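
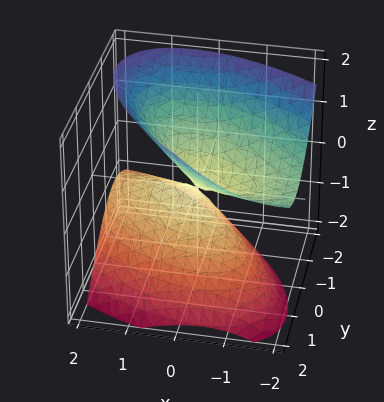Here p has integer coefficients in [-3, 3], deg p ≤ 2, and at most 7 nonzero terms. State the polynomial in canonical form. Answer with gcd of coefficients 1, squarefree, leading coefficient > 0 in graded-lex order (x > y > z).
First, I count 2 distinct pieces. They look like related sheets of one shape, so recover p as a whole.
Then, the degree is 2 — no degree-1 surface has this shape.
Then, from the visible intercepts: one z-axis crossing is at z = 0; one y-axis crossing is at y = 0; it meets the x-axis at x = 0 (among the integer gridlines).
Finally, assembling these constraints gives the stated polynomial.

2*x^2 + 3*x*y + 2*x*z + 3*y^2 - 3*z^2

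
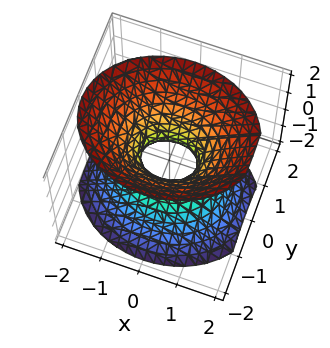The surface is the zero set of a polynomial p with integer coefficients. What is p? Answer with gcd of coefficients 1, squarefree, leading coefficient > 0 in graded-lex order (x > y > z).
2*x^2 + 3*y^2 - 2*z^2 - 1

Degree: one connected sheet with a waist; a quadric, so deg p = 2.
Symmetries: the y ↦ −y reflection is a symmetry, so y appears only in even powers; mirror symmetry z ↦ −z ⇒ only even powers of z; the x ↦ −x reflection is a symmetry, so x appears only in even powers.
Against the integer gridlines: the surface avoids every integer z-axis point in the box.
Assembling these constraints gives the stated polynomial.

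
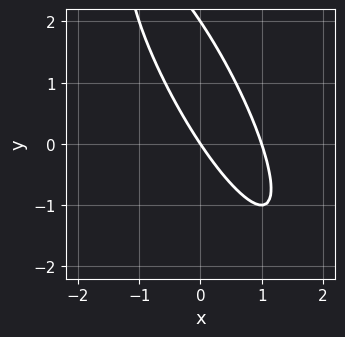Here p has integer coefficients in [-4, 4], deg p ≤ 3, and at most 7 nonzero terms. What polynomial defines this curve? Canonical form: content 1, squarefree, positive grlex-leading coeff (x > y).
1. Degree: no degree-1 curve has this shape, so deg p = 2.
2. From the visible intercepts: the y-axis gridline crossings are at y ∈ {0, 2}; the x-axis gridline crossings are at x ∈ {0, 1}.
3. Matching integer coefficients to the picture gives p.

3*x^2 + 3*x*y + y^2 - 3*x - 2*y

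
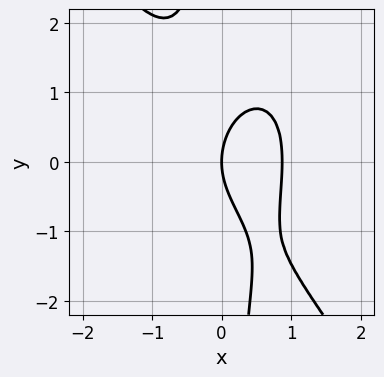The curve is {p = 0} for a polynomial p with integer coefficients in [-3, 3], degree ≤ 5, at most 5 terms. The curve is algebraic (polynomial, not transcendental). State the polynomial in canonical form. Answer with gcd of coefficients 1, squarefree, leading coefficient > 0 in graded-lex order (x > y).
3*x^4 + x*y^3 + y^2 - 2*x

Degree: a generic line meets the curve in up to 4 points, so deg p = 4.
Against the integer gridlines: it crosses the x-axis at the gridline x = 0; it crosses the y-axis at the gridline y = 0.
These observations pin down the coefficients.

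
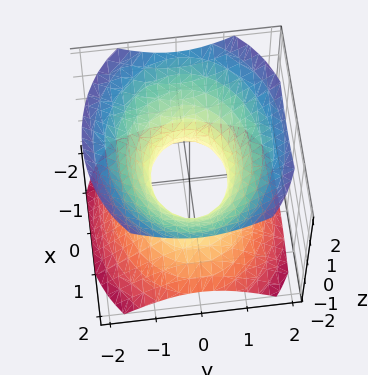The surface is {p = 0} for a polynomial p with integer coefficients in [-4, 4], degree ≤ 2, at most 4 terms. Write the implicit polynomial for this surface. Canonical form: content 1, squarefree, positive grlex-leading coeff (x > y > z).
2*x^2 + 3*y^2 - 3*z^2 - 2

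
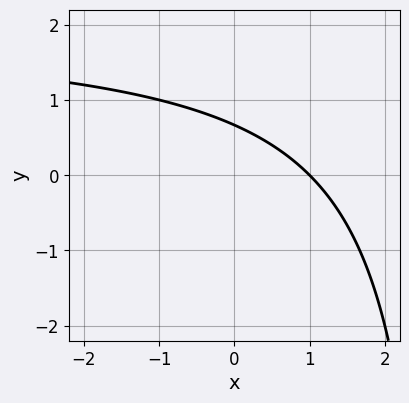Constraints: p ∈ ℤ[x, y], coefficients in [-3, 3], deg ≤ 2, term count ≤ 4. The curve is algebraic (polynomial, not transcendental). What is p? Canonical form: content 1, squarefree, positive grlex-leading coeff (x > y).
x*y - 2*x - 3*y + 2

First, the degree is 2 — a generic line meets the curve in up to 2 points.
Next, from the visible intercepts: it crosses the x-axis at the gridline x = 1.
Finally, putting this together gives p.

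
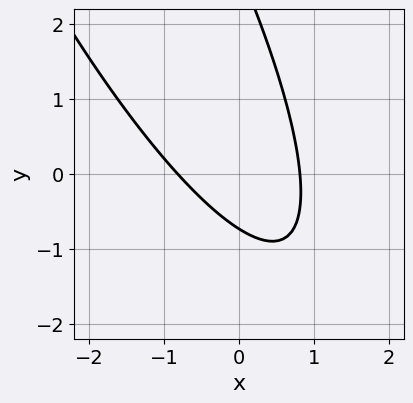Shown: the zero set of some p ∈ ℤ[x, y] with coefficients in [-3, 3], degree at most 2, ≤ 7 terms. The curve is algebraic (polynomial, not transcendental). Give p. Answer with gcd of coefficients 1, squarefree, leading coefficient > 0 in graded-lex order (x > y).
First, deg p = 2. The shape is more complex than any degree-1 curve.
Finally, matching integer coefficients to the picture gives p.

3*x^2 + 3*x*y + y^2 - 2*y - 2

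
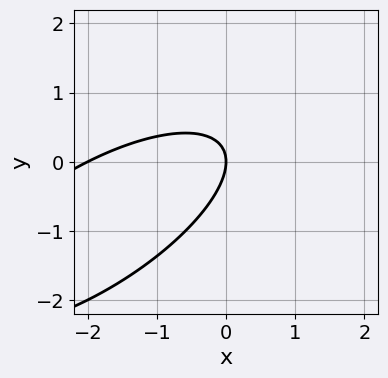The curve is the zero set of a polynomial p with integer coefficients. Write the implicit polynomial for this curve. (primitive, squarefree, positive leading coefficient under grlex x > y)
x^2 - 2*x*y + 2*y^2 + 2*x

(a) deg p = 2. A generic line meets the curve in up to 2 points.
(b) Against the integer gridlines: it meets the y-axis at y = 0 (among the integer gridlines); among the integer gridlines, it crosses the x-axis at x ∈ {-2, 0}.
(c) Matching integer coefficients to the picture gives p.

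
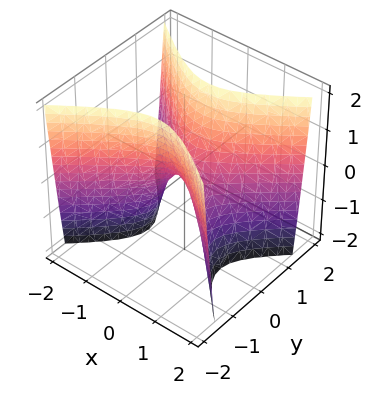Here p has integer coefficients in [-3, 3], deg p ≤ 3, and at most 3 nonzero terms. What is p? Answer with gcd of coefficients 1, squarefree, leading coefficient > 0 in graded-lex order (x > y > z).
1. Degree: a saddle surface; a quadric, so deg p = 2.
2. Symmetries: it's symmetric under x → −x, forcing even powers of x; mirror symmetry y ↦ −y ⇒ only even powers of y.
3. Against the integer gridlines: it meets the x-axis at x = 0 (among the integer gridlines); it meets the y-axis at y = 0 (among the integer gridlines); one z-axis crossing is at z = 0.
4. Fitting integer coefficients to these (and the overall shape) gives p.

2*x^2 - 3*y^2 + z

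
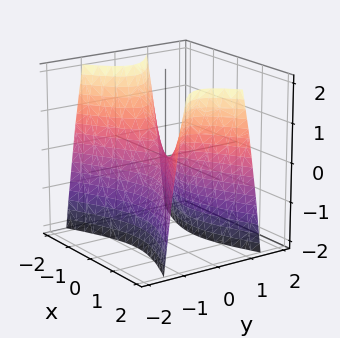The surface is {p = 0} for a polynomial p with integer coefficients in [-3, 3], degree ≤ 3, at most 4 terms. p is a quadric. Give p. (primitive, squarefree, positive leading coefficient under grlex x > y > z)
(a) Degree: a hyperbolic paraboloid; a quadric, so deg p = 2.
(b) Symmetries: it's symmetric under y → −y, forcing even powers of y; mirror symmetry x ↦ −x ⇒ only even powers of x.
(c) Against the integer gridlines: one z-axis crossing is at z = 0; it meets the y-axis at y = 0 (among the integer gridlines).
(d) Putting this together gives p.

x^2 - 3*y^2 - z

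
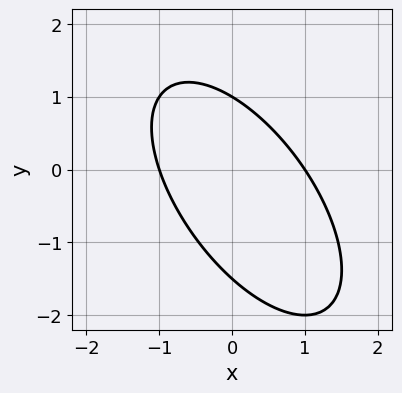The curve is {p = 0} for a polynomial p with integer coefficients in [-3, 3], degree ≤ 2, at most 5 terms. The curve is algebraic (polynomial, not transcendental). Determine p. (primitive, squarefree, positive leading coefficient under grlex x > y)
3*x^2 + 3*x*y + 2*y^2 + y - 3

First, deg p = 2. The shape is more complex than any degree-1 curve.
Then, reading off the gridlines: the x-axis gridline crossings are at x ∈ {-1, 1}; it crosses the y-axis at the gridline y = 1.
Finally, fitting integer coefficients to these (and the overall shape) gives p.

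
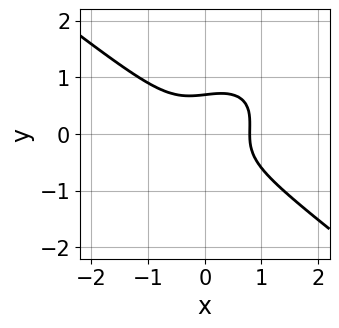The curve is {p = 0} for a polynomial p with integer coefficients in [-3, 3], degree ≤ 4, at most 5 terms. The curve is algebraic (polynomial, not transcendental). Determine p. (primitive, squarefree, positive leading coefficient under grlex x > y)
2*x^3 - x*y^2 + 3*y^3 - 1

Degree: the shape is more complex than any degree-2 curve, so deg p = 3.
Matching integer coefficients to the picture gives p.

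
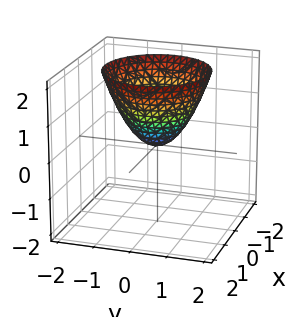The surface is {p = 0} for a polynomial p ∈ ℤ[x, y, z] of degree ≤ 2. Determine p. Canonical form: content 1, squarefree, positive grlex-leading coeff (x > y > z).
x^2 + y^2 - z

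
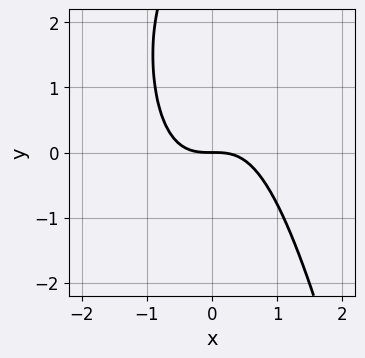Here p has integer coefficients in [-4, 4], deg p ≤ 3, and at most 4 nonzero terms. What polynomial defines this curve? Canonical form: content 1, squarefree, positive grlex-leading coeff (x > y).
1. Degree: no degree-2 curve has this shape, so deg p = 3.
2. From the axis intercepts and sections: it meets the y-axis at y = 0 (among the integer gridlines); one x-axis crossing is at x = 0.
3. These observations pin down the coefficients.

3*x^3 - y^2 + 3*y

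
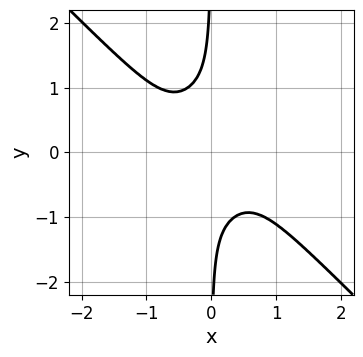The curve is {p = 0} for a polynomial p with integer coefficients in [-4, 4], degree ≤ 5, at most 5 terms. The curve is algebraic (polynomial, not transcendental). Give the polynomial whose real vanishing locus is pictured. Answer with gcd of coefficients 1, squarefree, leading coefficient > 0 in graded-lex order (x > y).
First, deg p = 4. No degree-3 curve has this shape.
Next, from the visible intercepts: it misses every integer gridline on the x-axis; no y-intercept at any integer in the box.
Finally, assembling these constraints gives the stated polynomial.

2*x^4 - x^3*y + 3*x*y^3 + 1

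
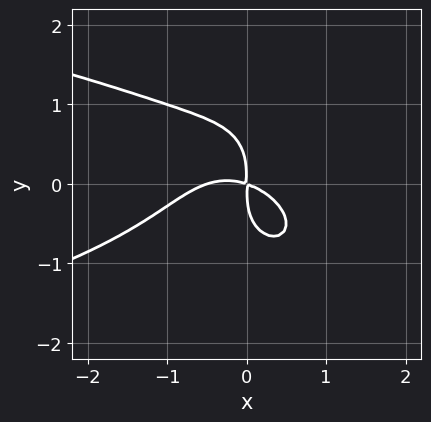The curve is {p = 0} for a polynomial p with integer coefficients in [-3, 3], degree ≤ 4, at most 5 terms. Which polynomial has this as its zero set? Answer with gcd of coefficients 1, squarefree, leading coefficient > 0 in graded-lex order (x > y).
2*x^2*y^2 + 2*y^4 + 2*x^3 + x^2 + 3*x*y

1. The degree is 4 — the shape is more complex than any degree-3 curve.
2. Putting this together gives p.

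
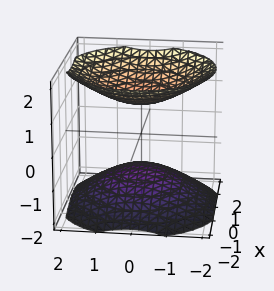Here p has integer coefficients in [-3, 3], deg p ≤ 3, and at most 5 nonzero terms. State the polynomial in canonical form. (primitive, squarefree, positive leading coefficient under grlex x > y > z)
2*x^2 + 2*y^2 - 3*z^2 + 3

I count 2 distinct pieces. They look like related sheets of one shape, so recover p as a whole.
Degree: a generic line meets the surface in up to 2 points, so deg p = 2.
Symmetries: rotational symmetry about the z-axis ⇒ p depends on x, y only through x² + y².
From the visible intercepts: no y-intercept at any integer in the box; the surface avoids every integer x-axis point in the box; among the integer gridlines, it crosses the z-axis at z ∈ {-1, 1}.
Assembling these constraints gives the stated polynomial.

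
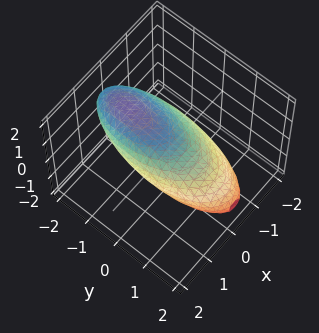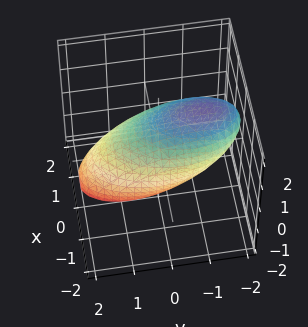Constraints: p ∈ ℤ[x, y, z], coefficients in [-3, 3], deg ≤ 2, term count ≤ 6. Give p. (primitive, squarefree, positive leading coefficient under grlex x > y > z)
1. Degree: the shape is more complex than any degree-1 surface, so deg p = 2.
2. From the axis intercepts and sections: among the integer gridlines, it crosses the x-axis at x ∈ {-1, 1}; among the integer gridlines, it crosses the z-axis at z ∈ {-1, 1}.
3. Matching integer coefficients to the picture gives p.

3*x^2 - x*z + y^2 + 2*y*z + 3*z^2 - 3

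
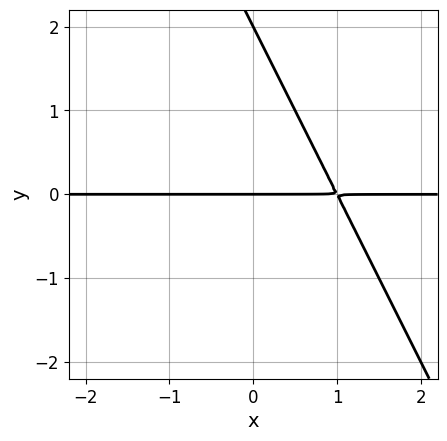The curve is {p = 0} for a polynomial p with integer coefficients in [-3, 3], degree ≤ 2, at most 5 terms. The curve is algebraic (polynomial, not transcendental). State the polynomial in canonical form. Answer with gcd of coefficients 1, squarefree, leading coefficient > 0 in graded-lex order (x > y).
1. Degree: no degree-1 curve has this shape, so deg p = 2.
2. Reading off the gridlines: among the integer gridlines, it crosses the y-axis at y ∈ {0, 2}; the visible x-axis segment lies entirely on the curve.
3. Together with the visible shape, these determine p as stated.

2*x*y + y^2 - 2*y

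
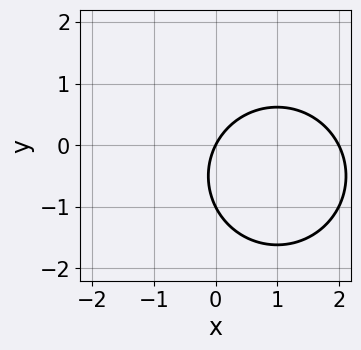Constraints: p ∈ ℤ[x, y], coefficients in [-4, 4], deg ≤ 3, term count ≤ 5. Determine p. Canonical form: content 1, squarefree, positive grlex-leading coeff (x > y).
1. Degree: no degree-1 curve has this shape, so deg p = 2.
2. Observable constraints: among the integer gridlines, it crosses the x-axis at x ∈ {0, 2}; the y-axis gridline crossings are at y ∈ {-1, 0}.
3. The integer polynomial consistent with all of this is the stated p.

x^2 + y^2 - 2*x + y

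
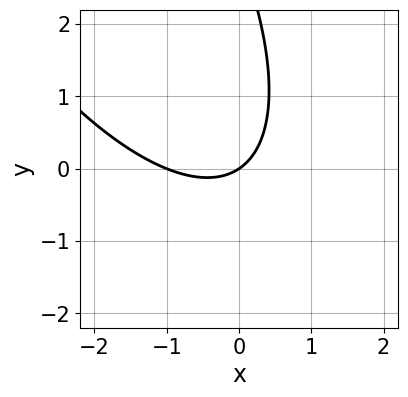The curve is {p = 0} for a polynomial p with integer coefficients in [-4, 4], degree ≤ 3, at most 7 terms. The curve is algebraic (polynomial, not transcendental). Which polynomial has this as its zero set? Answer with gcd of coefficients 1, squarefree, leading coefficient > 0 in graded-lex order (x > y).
(a) deg p = 2. No degree-1 curve has this shape.
(b) Observable constraints: the x-axis gridline crossings are at x ∈ {-1, 0}; it meets the y-axis at y = 0 (among the integer gridlines).
(c) Matching integer coefficients to the picture gives p.

2*x^2 + 2*x*y + y^2 + 2*x - 3*y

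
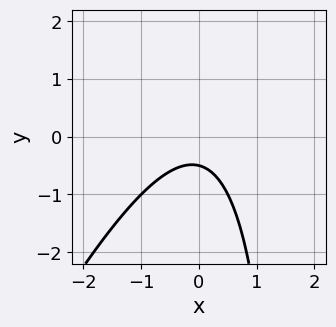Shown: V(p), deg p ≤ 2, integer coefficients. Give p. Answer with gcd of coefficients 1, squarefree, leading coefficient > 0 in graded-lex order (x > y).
2*x^2 - x*y + 2*y + 1

First, degree: a generic line meets the curve in up to 2 points, so deg p = 2.
Then, checking where it meets the axes: it misses every integer gridline on the x-axis.
Finally, assembling these constraints gives the stated polynomial.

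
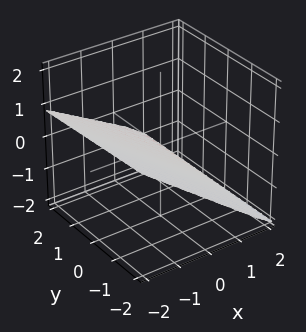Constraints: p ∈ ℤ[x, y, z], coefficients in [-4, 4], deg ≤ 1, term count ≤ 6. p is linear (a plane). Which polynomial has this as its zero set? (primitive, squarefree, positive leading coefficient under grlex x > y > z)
1. deg p = 1.
2. Observable constraints: one y-axis crossing is at y = -2.
3. These observations pin down the coefficients.

3*x + y + 3*z + 2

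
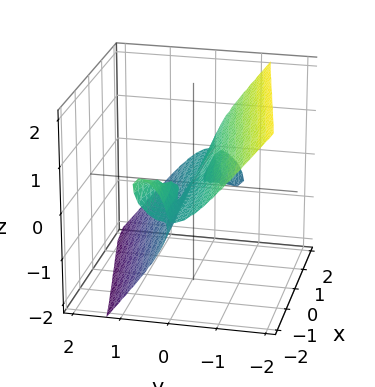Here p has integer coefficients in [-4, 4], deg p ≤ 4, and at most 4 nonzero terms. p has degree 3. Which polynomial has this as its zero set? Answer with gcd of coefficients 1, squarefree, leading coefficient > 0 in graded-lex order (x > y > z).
x*y*z + 2*y^3 + z^3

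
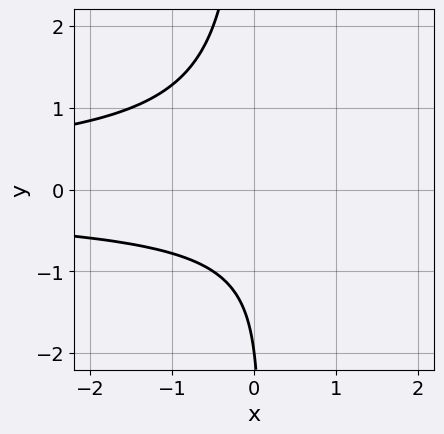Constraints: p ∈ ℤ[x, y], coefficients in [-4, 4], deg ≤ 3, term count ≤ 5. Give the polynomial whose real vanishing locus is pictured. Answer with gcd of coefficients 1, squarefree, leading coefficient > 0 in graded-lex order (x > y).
2*x*y^2 + y + 2

(a) The degree is 3 — a generic line meets the curve in up to 3 points.
(b) Reading off the gridlines: no x-intercept at any integer in the box; it crosses the y-axis at the gridline y = -2.
(c) Together with the visible shape, these determine p as stated.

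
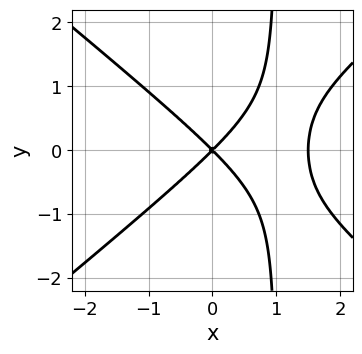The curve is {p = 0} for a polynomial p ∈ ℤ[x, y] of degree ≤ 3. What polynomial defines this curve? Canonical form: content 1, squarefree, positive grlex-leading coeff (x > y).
2*x^3 - 3*x*y^2 - 3*x^2 + 3*y^2

1. deg p = 3. The shape is more complex than any degree-2 curve.
2. Symmetries: it's symmetric under y → −y, forcing even powers of y.
3. Observable constraints: one y-axis crossing is at y = 0; it crosses the x-axis at the gridline x = 0.
4. Assembling these constraints gives the stated polynomial.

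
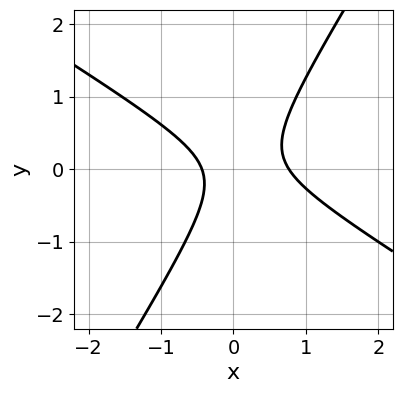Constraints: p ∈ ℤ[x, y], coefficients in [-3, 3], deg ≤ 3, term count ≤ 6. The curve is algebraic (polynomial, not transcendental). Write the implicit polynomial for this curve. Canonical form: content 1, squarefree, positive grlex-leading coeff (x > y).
1. deg p = 2.
2. Checking where it meets the axes: the curve avoids every integer y-axis point in the box.
3. The integer polynomial consistent with all of this is the stated p.

3*x^2 + 3*x*y - 3*y^2 - x - 1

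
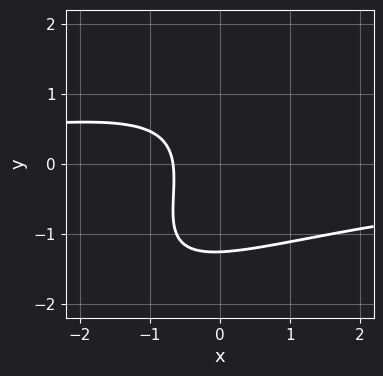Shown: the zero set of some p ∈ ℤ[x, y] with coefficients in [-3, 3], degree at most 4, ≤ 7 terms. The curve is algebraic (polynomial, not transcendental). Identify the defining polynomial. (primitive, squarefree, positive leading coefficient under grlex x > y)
x^2*y - 2*x*y^2 + y^3 + 3*x + 2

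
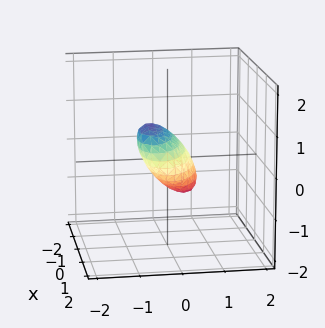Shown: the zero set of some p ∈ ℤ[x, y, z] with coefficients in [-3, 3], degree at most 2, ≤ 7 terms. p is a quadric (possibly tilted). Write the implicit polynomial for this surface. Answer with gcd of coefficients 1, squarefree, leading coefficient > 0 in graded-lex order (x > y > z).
x^2 + x*y + 3*y^2 + 3*y*z + 2*z^2 - 1

1. deg p = 2. No degree-1 surface has this shape.
2. From the axis intercepts and sections: the x-axis gridline crossings are at x ∈ {-1, 1}.
3. These observations pin down the coefficients.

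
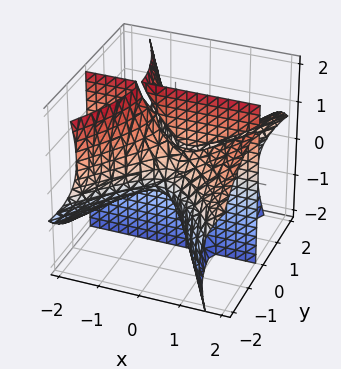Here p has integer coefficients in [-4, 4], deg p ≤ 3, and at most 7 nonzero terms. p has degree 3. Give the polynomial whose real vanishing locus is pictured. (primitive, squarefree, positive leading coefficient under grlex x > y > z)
I count 2 distinct pieces.
The degree is 3 — the shape is more complex than any degree-2 surface.
From the visible intercepts: the visible x-axis segment lies entirely on the surface; every point of the z-axis in the box is on the surface; it crosses the y-axis at the gridline y = 0.
Fitting integer coefficients to these (and the overall shape) gives p.

3*x^2*y - 3*x*y*z - 2*y^3 - 2*y*z^2 + y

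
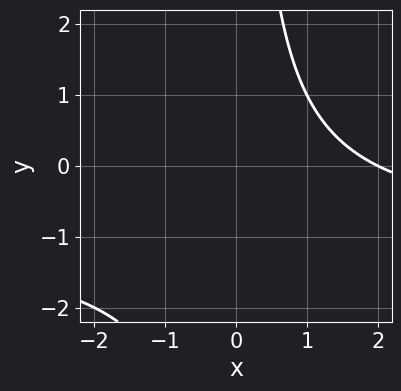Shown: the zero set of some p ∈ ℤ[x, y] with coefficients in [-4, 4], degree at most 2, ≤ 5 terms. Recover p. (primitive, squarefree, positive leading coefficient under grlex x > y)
First, deg p = 2.
Then, from the visible intercepts: the curve avoids every integer y-axis point in the box; one x-axis crossing is at x = 2.
Finally, these observations pin down the coefficients.

x*y + x - 2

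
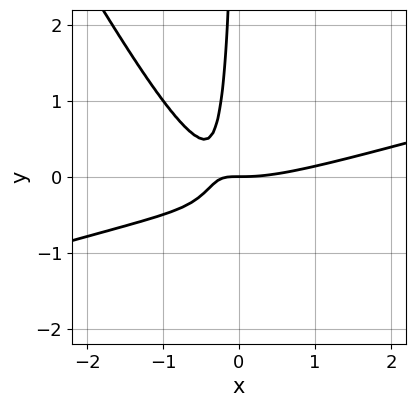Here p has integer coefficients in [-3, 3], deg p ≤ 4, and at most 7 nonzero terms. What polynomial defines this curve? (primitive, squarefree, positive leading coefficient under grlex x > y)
x^3 - 3*x^2*y - 2*x*y^2 - 3*x*y - y

(a) The degree is 3 — no degree-2 curve has this shape.
(b) Reading off the gridlines: it meets the x-axis at x = 0 (among the integer gridlines); it crosses the y-axis at the gridline y = 0.
(c) Assembling these constraints gives the stated polynomial.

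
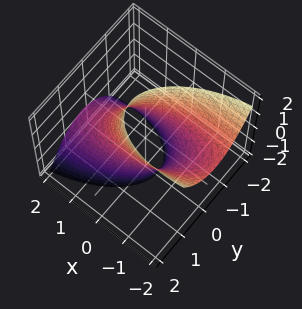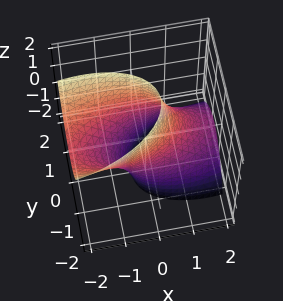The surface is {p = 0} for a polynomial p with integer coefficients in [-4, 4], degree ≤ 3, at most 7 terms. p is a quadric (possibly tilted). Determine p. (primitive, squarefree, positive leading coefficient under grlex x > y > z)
(a) The degree is 2 — no degree-1 surface has this shape.
(b) Observable constraints: it misses every integer gridline on the z-axis.
(c) The integer polynomial consistent with all of this is the stated p.

x^2 - x*y + 2*x*z + 3*y^2 - 2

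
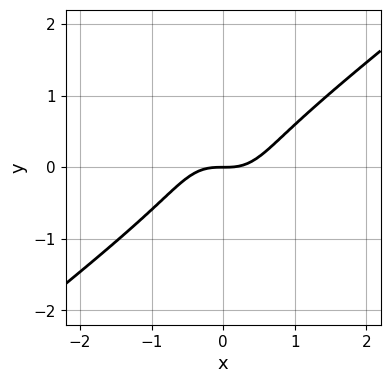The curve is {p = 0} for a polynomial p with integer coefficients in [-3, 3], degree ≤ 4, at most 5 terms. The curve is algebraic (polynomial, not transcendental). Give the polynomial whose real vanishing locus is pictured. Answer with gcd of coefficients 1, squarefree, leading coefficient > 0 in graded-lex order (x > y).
3*x^3 - 2*x^2*y - 3*y^3 - 2*y

First, deg p = 3.
Then, reading off the gridlines: it crosses the y-axis at the gridline y = 0; it meets the x-axis at x = 0 (among the integer gridlines).
Finally, together with the visible shape, these determine p as stated.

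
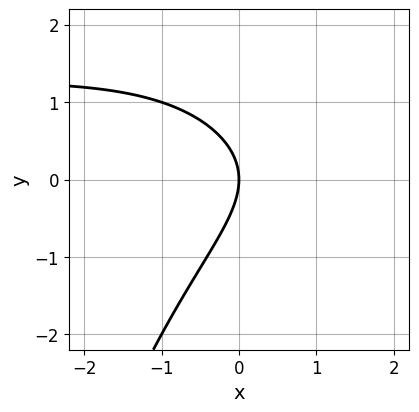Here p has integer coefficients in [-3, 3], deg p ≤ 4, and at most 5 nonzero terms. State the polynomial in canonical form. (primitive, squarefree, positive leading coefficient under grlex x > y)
First, degree: a generic line meets the curve in up to 3 points, so deg p = 3.
Next, observable constraints: it meets the x-axis at x = 0 (among the integer gridlines); it crosses the y-axis at the gridline y = 0.
Finally, assembling these constraints gives the stated polynomial.

x^2*y - x^2 - x*y + 2*y^2 + 3*x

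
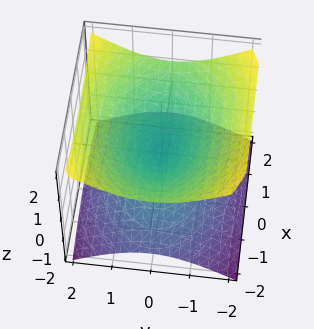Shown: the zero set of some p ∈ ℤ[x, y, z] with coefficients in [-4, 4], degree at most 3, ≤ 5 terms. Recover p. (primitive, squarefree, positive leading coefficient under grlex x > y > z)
Degree: two nappes meeting at a single point; a quadric, so deg p = 2.
Symmetries: the y ↦ −y reflection is a symmetry, so y appears only in even powers; mirror symmetry z ↦ −z ⇒ only even powers of z; mirror symmetry x ↦ −x ⇒ only even powers of x.
Observable constraints: one x-axis crossing is at x = 0; it meets the z-axis at z = 0 (among the integer gridlines); it crosses the y-axis at the gridline y = 0.
The integer polynomial consistent with all of this is the stated p.

x^2 + 2*y^2 - 3*z^2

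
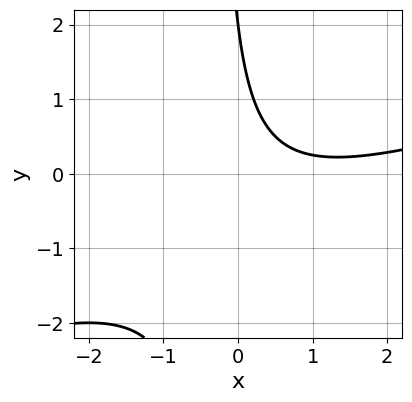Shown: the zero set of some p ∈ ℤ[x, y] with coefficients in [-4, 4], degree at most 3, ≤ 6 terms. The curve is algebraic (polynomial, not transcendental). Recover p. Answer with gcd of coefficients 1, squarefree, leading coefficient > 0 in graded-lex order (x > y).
x^2 - 3*x*y - 2*x - y + 2

The degree is 2 — a generic line meets the curve in up to 2 points.
Reading off the gridlines: no x-intercept at any integer in the box; one y-axis crossing is at y = 2.
The integer polynomial consistent with all of this is the stated p.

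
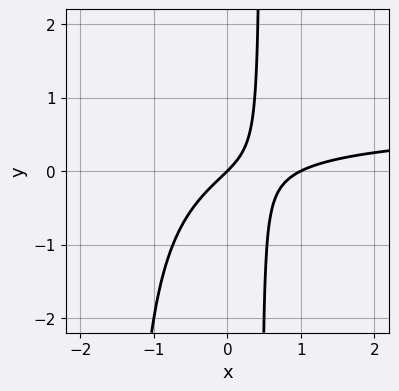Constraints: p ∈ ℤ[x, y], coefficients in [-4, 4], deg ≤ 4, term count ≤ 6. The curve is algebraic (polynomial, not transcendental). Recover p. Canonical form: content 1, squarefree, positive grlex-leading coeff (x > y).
1. deg p = 3. A generic line meets the curve in up to 3 points.
2. From the axis intercepts and sections: one y-axis crossing is at y = 0; among the integer gridlines, it crosses the x-axis at x ∈ {0, 1}.
3. The integer polynomial consistent with all of this is the stated p.

3*x^2*y - 2*x^2 + 3*x*y + 2*x - 2*y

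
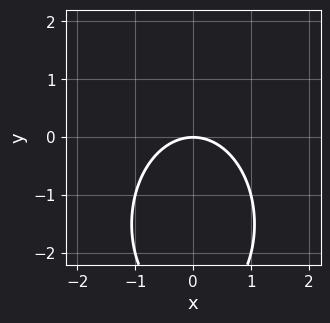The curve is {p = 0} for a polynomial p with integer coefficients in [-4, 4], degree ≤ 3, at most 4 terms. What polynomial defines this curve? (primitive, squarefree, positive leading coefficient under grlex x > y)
1. The degree is 2 — no degree-1 curve has this shape.
2. Symmetries: mirror symmetry x ↦ −x ⇒ only even powers of x.
3. From the axis intercepts and sections: it crosses the y-axis at the gridline y = 0; one x-axis crossing is at x = 0.
4. Together with the visible shape, these determine p as stated.

2*x^2 + y^2 + 3*y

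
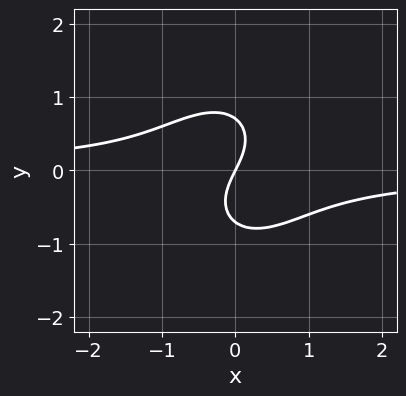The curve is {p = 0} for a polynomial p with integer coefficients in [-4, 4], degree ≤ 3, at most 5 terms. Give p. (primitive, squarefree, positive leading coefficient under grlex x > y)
First, the degree is 3 — no degree-2 curve has this shape.
Next, observable constraints: it crosses the y-axis at the gridline y = 0; one x-axis crossing is at x = 0.
Finally, the integer polynomial consistent with all of this is the stated p.

3*x^2*y - x*y^2 + 2*y^3 + 2*x - y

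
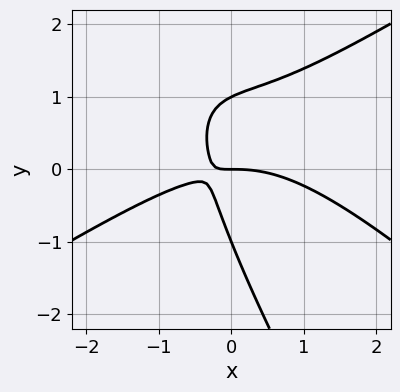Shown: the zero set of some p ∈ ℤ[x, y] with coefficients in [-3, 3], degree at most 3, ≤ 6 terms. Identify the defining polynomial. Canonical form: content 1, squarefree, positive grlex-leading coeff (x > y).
x^3 - 2*x*y^2 - y^3 + 3*x*y + y

First, the degree is 3 — a generic line meets the curve in up to 3 points.
Then, from the axis intercepts and sections: it meets the x-axis at x = 0 (among the integer gridlines); among the integer gridlines, it crosses the y-axis at y ∈ {-1, 0, 1}.
Finally, fitting integer coefficients to these (and the overall shape) gives p.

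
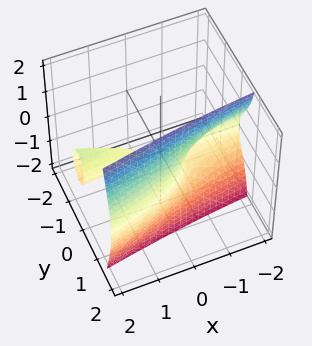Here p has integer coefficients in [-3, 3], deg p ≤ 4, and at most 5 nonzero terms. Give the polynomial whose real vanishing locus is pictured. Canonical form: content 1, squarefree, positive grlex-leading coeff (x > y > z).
(a) There are 2 components.
(b) deg p = 3.
(c) Checking where it meets the axes: every point of the x-axis in the box is on the surface; it meets the y-axis at y = 1 (among the integer gridlines).
(d) Matching integer coefficients to the picture gives p.

3*y^3 + 2*y*z^2 - 2*x*y - 3*y^2 - 2*z^2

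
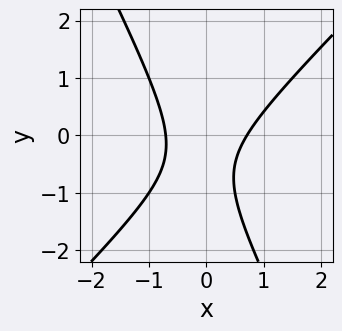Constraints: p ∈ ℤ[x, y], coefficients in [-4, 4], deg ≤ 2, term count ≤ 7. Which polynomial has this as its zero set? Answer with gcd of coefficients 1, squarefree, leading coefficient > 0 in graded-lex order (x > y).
2*x^2 - x*y - y^2 - y - 1

First, the degree is 2 — the shape is more complex than any degree-1 curve.
Next, from the axis intercepts and sections: no y-intercept at any integer in the box.
Finally, solving for integer coefficients yields p as stated.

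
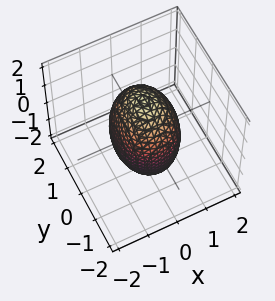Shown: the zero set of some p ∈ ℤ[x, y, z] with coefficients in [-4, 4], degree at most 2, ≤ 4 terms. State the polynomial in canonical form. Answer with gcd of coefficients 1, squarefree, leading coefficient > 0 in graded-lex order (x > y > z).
3*x^2 + 2*y^2 + z^2 - 3

First, the degree is 2 — a closed, bounded, convex surface; a quadric.
Then, symmetries: mirror symmetry y ↦ −y ⇒ only even powers of y; it's symmetric under z → −z, forcing even powers of z; it's symmetric under x → −x, forcing even powers of x.
Then, reading off the gridlines: among the integer gridlines, it crosses the x-axis at x ∈ {-1, 1}.
Finally, solving for integer coefficients yields p as stated.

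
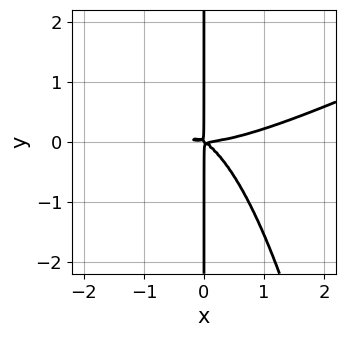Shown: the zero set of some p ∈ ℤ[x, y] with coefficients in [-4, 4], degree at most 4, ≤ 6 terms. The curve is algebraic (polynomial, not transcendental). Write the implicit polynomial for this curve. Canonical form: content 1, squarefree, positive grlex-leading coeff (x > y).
x^4 - 2*x^3*y - 2*x^2*y - 3*x*y^2

The degree is 4 — the shape is more complex than any degree-3 curve.
Checking where it meets the axes: the visible y-axis segment lies entirely on the curve.
Together with the visible shape, these determine p as stated.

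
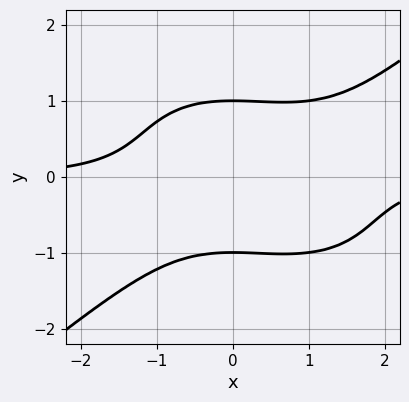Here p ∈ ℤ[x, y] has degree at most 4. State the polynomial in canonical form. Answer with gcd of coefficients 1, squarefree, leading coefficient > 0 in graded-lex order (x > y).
(a) The degree is 4 — the shape is more complex than any degree-3 curve.
(b) From the axis intercepts and sections: the y-axis gridline crossings are at y ∈ {-1, 1}; no x-intercept at any integer in the box.
(c) Solving for integer coefficients yields p as stated.

x^3*y - 2*y^4 - x^2*y + 2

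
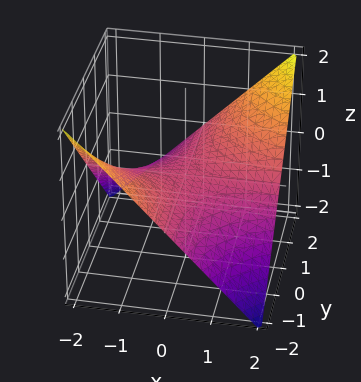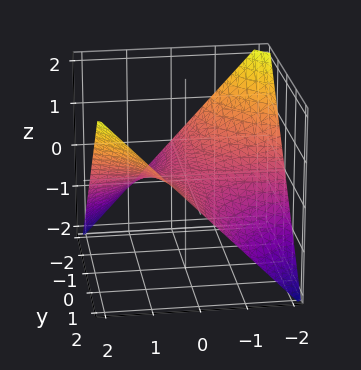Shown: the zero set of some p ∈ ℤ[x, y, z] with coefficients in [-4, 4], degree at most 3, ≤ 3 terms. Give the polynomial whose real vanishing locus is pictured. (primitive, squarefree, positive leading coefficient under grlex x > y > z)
x*y - 2*z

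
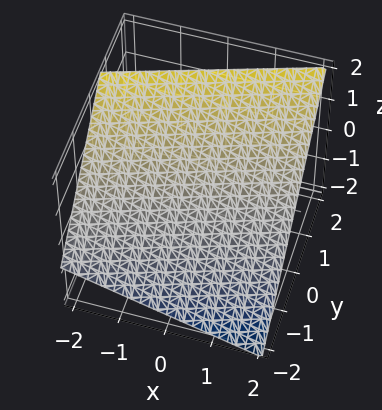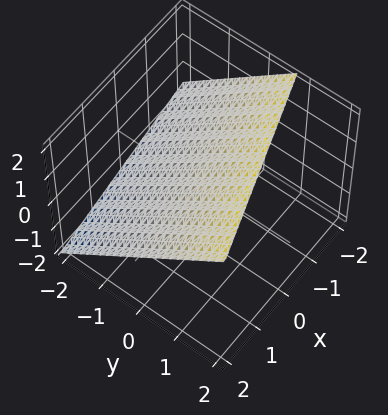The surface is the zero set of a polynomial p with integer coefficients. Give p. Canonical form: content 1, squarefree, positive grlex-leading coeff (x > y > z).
x - 3*y + 3*z - 2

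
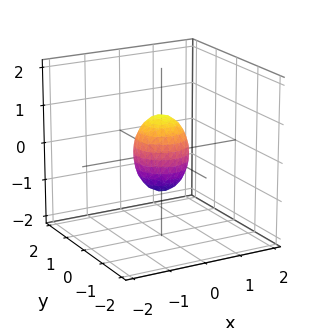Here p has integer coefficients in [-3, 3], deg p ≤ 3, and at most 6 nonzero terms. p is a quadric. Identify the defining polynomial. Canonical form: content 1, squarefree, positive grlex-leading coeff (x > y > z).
1. deg p = 2. A closed, bounded, convex surface; a quadric.
2. Symmetries: rotational symmetry about the z-axis ⇒ p depends on x, y only through x² + y²; it's symmetric under z → −z, forcing even powers of z.
3. Observable constraints: a circular section at z = 0 has radius between 0 and 1; among the integer gridlines, it crosses the z-axis at z ∈ {-1, 1}.
4. Assembling these constraints gives the stated polynomial.

2*x^2 + 2*y^2 + z^2 - 1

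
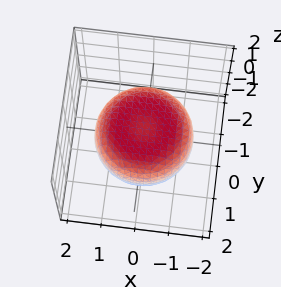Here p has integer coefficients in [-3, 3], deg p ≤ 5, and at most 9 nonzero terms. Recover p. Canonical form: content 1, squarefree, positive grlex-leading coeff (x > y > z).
x^4 + 2*x^2*y^2 + y^4 - x^2 - y^2 + 3*z^2 - 2

(a) The degree is 4 — a generic line meets the surface in up to 4 points.
(b) Symmetry: the z-axis is an axis of rotation, so x and y enter only as x² + y².
(c) Against the integer gridlines: a circular section at z = 0 has radius between 1 and 2.
(d) Together with the visible shape, these determine p as stated.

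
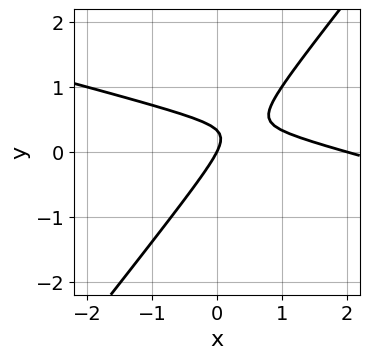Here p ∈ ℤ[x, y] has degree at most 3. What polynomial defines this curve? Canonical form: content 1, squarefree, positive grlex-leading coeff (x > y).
x^2 + 3*x*y - 3*y^2 - 2*x + y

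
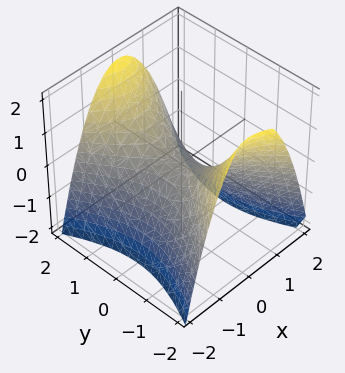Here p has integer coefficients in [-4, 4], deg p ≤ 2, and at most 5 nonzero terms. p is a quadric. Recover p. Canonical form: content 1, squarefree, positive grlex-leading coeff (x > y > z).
(a) Degree: a saddle surface; a quadric, so deg p = 2.
(b) Symmetries: it's symmetric under y → −y, forcing even powers of y; mirror symmetry x ↦ −x ⇒ only even powers of x.
(c) From the axis intercepts and sections: it crosses the y-axis at the gridline y = 0; it meets the x-axis at x = 0 (among the integer gridlines); it crosses the z-axis at the gridline z = 0.
(d) The integer polynomial consistent with all of this is the stated p.

2*x^2 - y^2 + 2*z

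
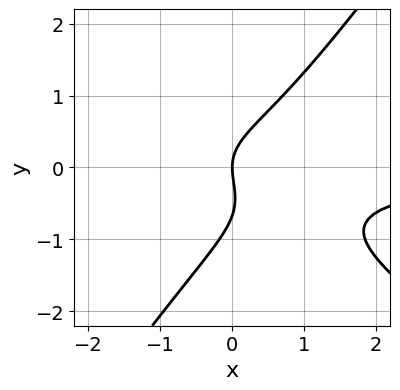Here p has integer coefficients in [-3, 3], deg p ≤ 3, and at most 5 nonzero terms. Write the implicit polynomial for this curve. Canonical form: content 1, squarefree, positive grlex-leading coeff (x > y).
The degree is 3 — the shape is more complex than any degree-2 curve.
From the axis intercepts and sections: it meets the x-axis at x = 0 (among the integer gridlines); one y-axis crossing is at y = 0.
These observations pin down the coefficients.

3*x^2*y + 2*x*y^2 - 3*y^3 - 2*y^2 + 3*x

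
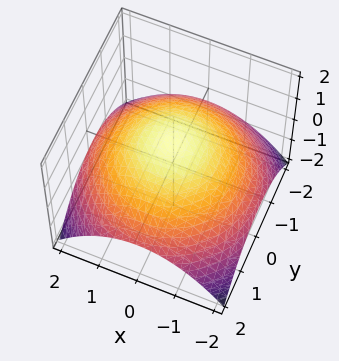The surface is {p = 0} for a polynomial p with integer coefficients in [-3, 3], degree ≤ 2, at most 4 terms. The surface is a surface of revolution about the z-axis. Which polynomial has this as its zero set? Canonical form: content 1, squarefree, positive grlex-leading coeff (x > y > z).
Degree: the shape is more complex than any degree-1 surface, so deg p = 2.
Symmetries: rotational symmetry about the z-axis ⇒ p depends on x, y only through x² + y².
Against the integer gridlines: it crosses the z-axis at the gridline z = 1; a circular section at z = 0 has radius between 1 and 2.
Putting this together gives p.

x^2 + y^2 + 3*z - 3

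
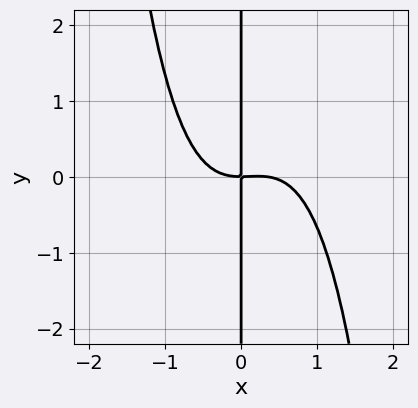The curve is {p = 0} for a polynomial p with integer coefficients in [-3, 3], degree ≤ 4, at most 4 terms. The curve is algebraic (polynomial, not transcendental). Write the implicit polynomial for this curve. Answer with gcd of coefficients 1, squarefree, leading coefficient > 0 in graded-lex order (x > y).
(a) Degree: a generic line meets the curve in up to 4 points, so deg p = 4.
(b) From the axis intercepts and sections: it meets the x-axis at x = 0 (among the integer gridlines); the visible y-axis segment lies entirely on the curve.
(c) Together with the visible shape, these determine p as stated.

3*x^4 - x^3 + 3*x*y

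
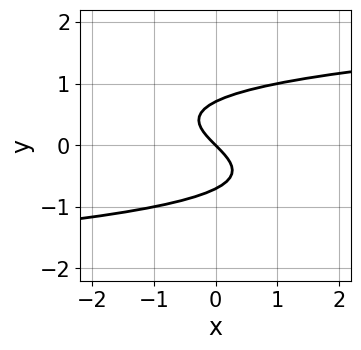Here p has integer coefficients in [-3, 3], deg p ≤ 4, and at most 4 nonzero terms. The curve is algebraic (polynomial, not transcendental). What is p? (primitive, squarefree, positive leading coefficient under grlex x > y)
(a) The degree is 3 — the shape is more complex than any degree-2 curve.
(b) From the visible intercepts: one y-axis crossing is at y = 0; one x-axis crossing is at x = 0.
(c) Fitting integer coefficients to these (and the overall shape) gives p.

2*y^3 - x - y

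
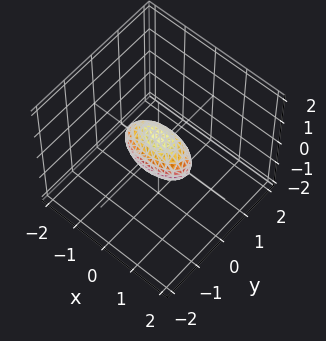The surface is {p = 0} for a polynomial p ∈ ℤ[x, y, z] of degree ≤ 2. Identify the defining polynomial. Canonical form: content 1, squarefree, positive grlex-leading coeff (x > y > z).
x^2 + 3*y^2 + 2*z^2 - 1

First, deg p = 2. A closed, bounded, convex surface; a quadric.
Then, symmetries: the x ↦ −x reflection is a symmetry, so x appears only in even powers; it's symmetric under y → −y, forcing even powers of y; the z ↦ −z reflection is a symmetry, so z appears only in even powers.
Next, from the axis intercepts and sections: among the integer gridlines, it crosses the x-axis at x ∈ {-1, 1}.
Finally, the integer polynomial consistent with all of this is the stated p.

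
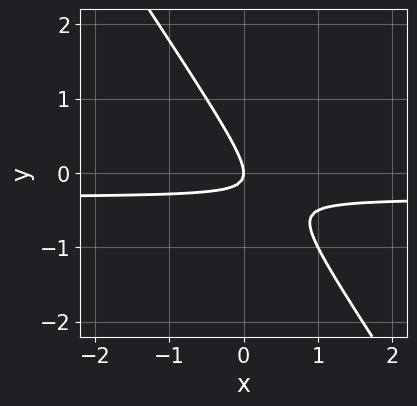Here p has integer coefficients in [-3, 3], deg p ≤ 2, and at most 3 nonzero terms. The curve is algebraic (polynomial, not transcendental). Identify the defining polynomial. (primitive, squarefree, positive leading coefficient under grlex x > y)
3*x*y + 2*y^2 + x

1. deg p = 2. The shape is more complex than any degree-1 curve.
2. Observable constraints: it crosses the x-axis at the gridline x = 0; it crosses the y-axis at the gridline y = 0.
3. Matching integer coefficients to the picture gives p.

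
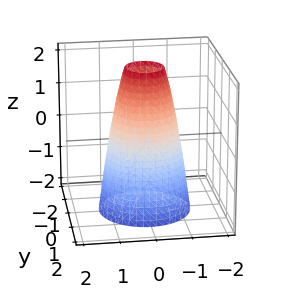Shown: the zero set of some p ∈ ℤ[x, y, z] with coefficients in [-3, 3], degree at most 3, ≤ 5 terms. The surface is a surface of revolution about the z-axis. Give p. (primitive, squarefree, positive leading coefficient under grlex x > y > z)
1. Degree: a generic line meets the surface in up to 2 points, so deg p = 2.
2. Symmetries: rotational symmetry about the z-axis ⇒ p depends on x, y only through x² + y².
3. Reading off the gridlines: the y-axis gridline crossings are at y ∈ {-1, 1}; no z-intercept at any integer in the box; among the integer gridlines, it crosses the x-axis at x ∈ {-1, 1}; a circular section at z = -2 has radius between 1 and 2.
4. Assembling these constraints gives the stated polynomial.

3*x^2 + 3*y^2 + z - 3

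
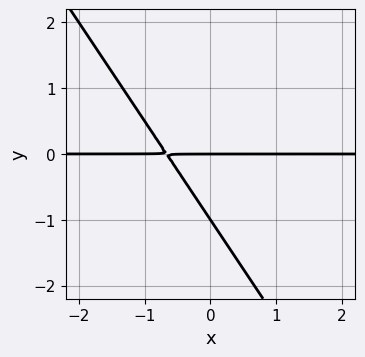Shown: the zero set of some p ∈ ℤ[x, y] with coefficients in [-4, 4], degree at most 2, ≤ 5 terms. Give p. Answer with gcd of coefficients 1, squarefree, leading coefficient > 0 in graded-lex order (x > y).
First, deg p = 2.
Next, reading off the gridlines: every point of the x-axis in the box is on the curve; the y-axis gridline crossings are at y ∈ {-1, 0}.
Finally, matching integer coefficients to the picture gives p.

3*x*y + 2*y^2 + 2*y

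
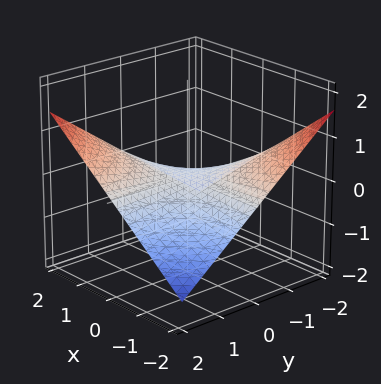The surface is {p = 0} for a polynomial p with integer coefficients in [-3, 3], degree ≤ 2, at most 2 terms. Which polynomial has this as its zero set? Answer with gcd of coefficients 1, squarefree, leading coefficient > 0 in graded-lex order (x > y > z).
x*y - 3*z

(a) The degree is 2 — a hyperbolic paraboloid; a quadric.
(b) Against the integer gridlines: every point of the x-axis in the box is on the surface; it crosses the z-axis at the gridline z = 0; the visible y-axis segment lies entirely on the surface.
(c) Solving for integer coefficients yields p as stated.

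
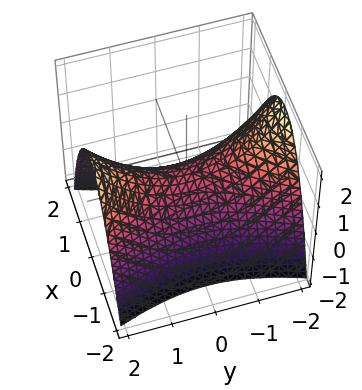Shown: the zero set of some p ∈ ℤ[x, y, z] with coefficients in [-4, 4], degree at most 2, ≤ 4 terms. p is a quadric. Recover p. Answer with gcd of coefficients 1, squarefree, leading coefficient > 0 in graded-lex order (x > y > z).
3*x^2 - y^2 + 3*z

(a) Degree: a saddle surface; a quadric, so deg p = 2.
(b) Symmetries: mirror symmetry y ↦ −y ⇒ only even powers of y; it's symmetric under x → −x, forcing even powers of x.
(c) From the visible intercepts: it crosses the y-axis at the gridline y = 0; it meets the x-axis at x = 0 (among the integer gridlines).
(d) Putting this together gives p.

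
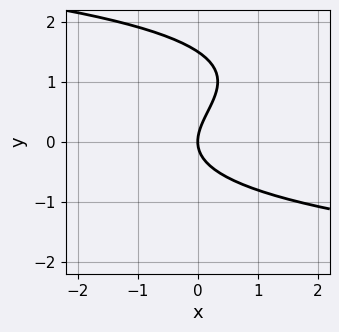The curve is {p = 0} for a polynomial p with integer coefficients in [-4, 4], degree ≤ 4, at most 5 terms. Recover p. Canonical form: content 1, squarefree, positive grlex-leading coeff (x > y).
2*y^3 - 3*y^2 + 3*x

The degree is 3 — the shape is more complex than any degree-2 curve.
Observable constraints: it meets the y-axis at y = 0 (among the integer gridlines); it meets the x-axis at x = 0 (among the integer gridlines).
Matching integer coefficients to the picture gives p.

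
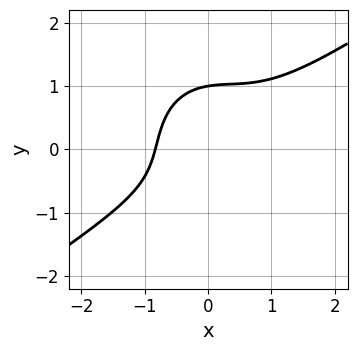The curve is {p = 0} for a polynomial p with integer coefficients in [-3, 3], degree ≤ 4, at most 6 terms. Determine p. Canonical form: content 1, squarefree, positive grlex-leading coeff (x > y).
2*x^3 - 2*x^2*y - 2*y^3 + x + 2

1. deg p = 3. The shape is more complex than any degree-2 curve.
2. From the axis intercepts and sections: it crosses the y-axis at the gridline y = 1.
3. Assembling these constraints gives the stated polynomial.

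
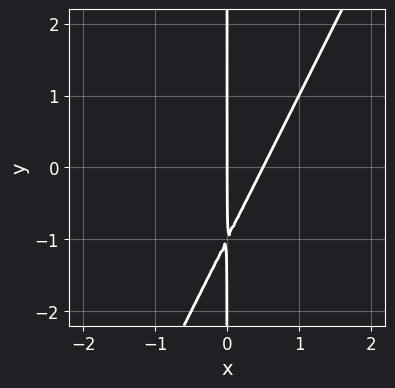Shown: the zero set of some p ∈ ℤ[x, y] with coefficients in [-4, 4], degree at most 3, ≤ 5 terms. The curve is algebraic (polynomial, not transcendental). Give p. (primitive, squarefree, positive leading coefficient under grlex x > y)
2*x^2 - x*y - x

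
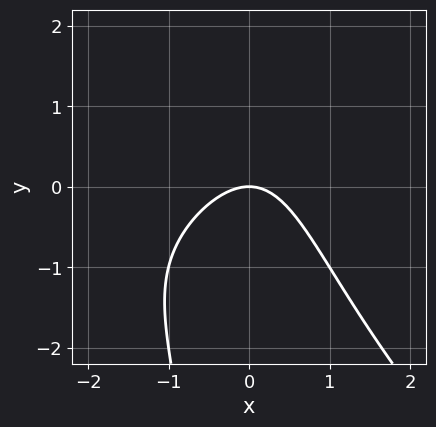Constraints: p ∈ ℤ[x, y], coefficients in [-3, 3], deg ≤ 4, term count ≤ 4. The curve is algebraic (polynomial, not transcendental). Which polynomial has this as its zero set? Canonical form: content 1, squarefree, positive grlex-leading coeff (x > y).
x^3 - x*y^2 + 3*x^2 + 3*y

The degree is 3 — a generic line meets the curve in up to 3 points.
Reading off the gridlines: it meets the x-axis at x = 0 (among the integer gridlines); it crosses the y-axis at the gridline y = 0.
Solving for integer coefficients yields p as stated.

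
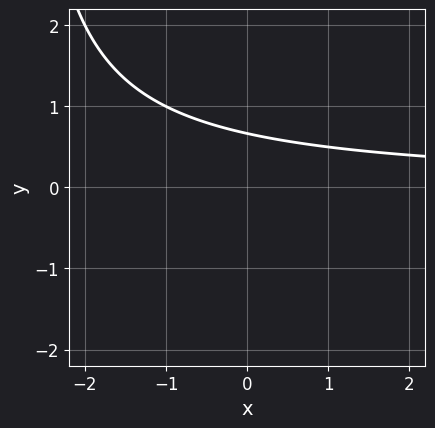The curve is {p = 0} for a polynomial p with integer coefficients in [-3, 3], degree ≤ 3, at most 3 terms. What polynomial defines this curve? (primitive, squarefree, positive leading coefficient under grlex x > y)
1. Degree: the shape is more complex than any degree-1 curve, so deg p = 2.
2. From the axis intercepts and sections: it misses every integer gridline on the x-axis.
3. Putting this together gives p.

x*y + 3*y - 2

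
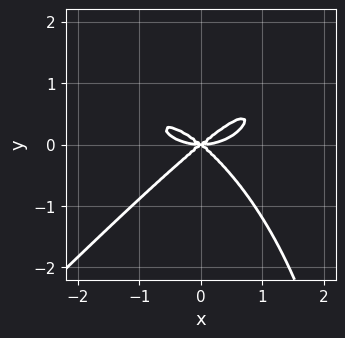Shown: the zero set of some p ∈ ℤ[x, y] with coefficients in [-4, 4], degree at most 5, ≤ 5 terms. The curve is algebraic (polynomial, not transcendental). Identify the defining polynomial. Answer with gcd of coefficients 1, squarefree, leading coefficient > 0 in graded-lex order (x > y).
x^4 - x*y^3 - 2*x^2*y + 3*y^3

deg p = 4.
Observable constraints: it meets the y-axis at y = 0 (among the integer gridlines); it crosses the x-axis at the gridline x = 0.
Matching integer coefficients to the picture gives p.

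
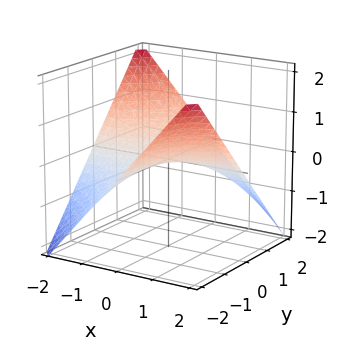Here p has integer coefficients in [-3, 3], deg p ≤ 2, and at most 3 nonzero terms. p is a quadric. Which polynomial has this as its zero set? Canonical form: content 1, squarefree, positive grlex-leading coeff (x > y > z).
x*y + 2*z

1. Degree: a hyperbolic paraboloid; a quadric, so deg p = 2.
2. From the axis intercepts and sections: the visible x-axis segment lies entirely on the surface; every point of the y-axis in the box is on the surface; one z-axis crossing is at z = 0.
3. These observations pin down the coefficients.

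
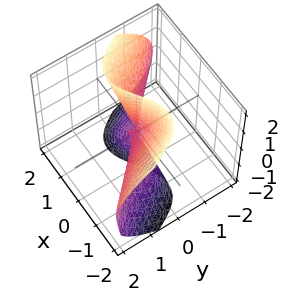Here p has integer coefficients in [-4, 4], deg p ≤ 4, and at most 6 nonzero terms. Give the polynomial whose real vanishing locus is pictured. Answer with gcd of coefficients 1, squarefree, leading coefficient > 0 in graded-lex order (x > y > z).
3*x^3 - 2*x*z^2 + 3*y^3 + 3*y*z^2 - y^2

1. Degree: the shape is more complex than any degree-2 surface, so deg p = 3.
2. From the axis intercepts and sections: the visible z-axis segment lies entirely on the surface; one x-axis crossing is at x = 0; it meets the y-axis at y = 0 (among the integer gridlines).
3. Matching integer coefficients to the picture gives p.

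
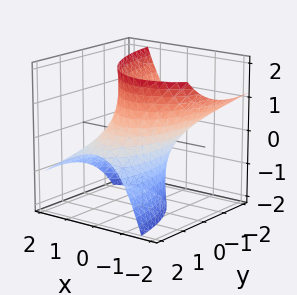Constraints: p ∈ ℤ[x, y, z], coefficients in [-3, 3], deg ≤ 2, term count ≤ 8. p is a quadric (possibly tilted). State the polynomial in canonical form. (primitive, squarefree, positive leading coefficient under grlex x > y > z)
3*x^2 + 3*x*z + y^2 + 3*y*z - z^2 - 3

First, the degree is 2 — a generic line meets the surface in up to 2 points.
Next, against the integer gridlines: among the integer gridlines, it crosses the x-axis at x ∈ {-1, 1}; the surface avoids every integer z-axis point in the box.
Finally, assembling these constraints gives the stated polynomial.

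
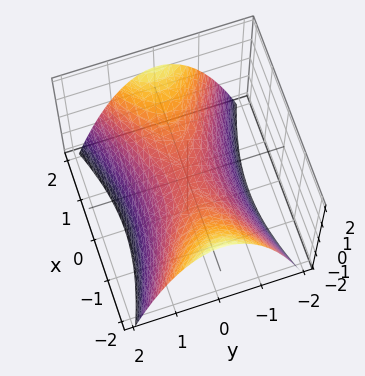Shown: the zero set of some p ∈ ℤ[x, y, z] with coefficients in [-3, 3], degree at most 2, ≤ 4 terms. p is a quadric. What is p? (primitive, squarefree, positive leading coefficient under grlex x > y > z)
x^2 - 3*y^2 - 3*z

deg p = 2.
Symmetries: mirror symmetry y ↦ −y ⇒ only even powers of y; mirror symmetry x ↦ −x ⇒ only even powers of x.
Against the integer gridlines: one z-axis crossing is at z = 0; it meets the y-axis at y = 0 (among the integer gridlines); it meets the x-axis at x = 0 (among the integer gridlines).
Solving for integer coefficients yields p as stated.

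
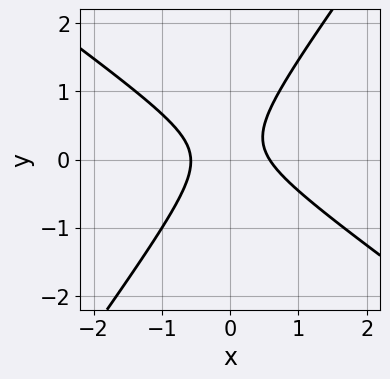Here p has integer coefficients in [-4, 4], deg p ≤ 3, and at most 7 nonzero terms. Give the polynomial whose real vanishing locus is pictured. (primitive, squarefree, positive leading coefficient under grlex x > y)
3*x^2 + 2*x*y - 3*y^2 + y - 1

(a) Degree: a generic line meets the curve in up to 2 points, so deg p = 2.
(b) Checking where it meets the axes: it misses every integer gridline on the y-axis.
(c) Solving for integer coefficients yields p as stated.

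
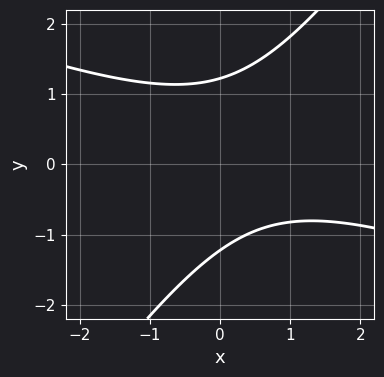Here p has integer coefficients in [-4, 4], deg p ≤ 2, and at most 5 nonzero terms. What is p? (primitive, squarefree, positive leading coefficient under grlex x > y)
x^2 + 2*x*y - 2*y^2 - x + 3

(a) Degree: a generic line meets the curve in up to 2 points, so deg p = 2.
(b) Reading off the gridlines: the curve avoids every integer x-axis point in the box.
(c) These observations pin down the coefficients.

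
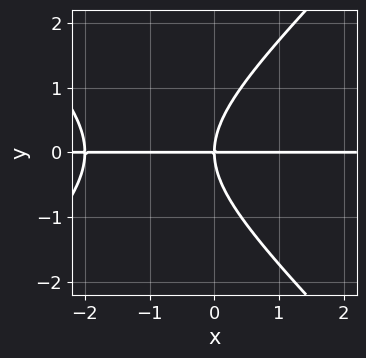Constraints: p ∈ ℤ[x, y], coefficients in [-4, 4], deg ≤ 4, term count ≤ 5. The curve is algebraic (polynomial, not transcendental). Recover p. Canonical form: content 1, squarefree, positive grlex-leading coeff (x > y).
x^2*y - y^3 + 2*x*y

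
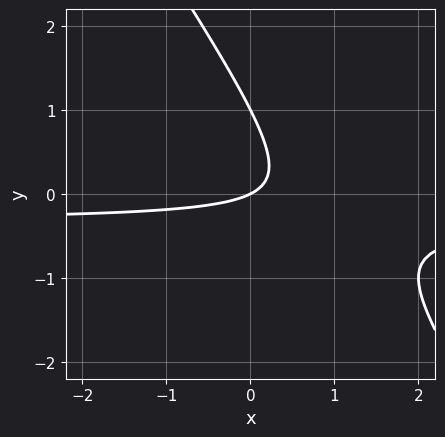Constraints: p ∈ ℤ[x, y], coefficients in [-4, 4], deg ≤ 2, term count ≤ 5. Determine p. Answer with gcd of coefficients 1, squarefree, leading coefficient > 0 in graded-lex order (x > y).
The degree is 2 — the shape is more complex than any degree-1 curve.
Observable constraints: the y-axis gridline crossings are at y ∈ {0, 1}; one x-axis crossing is at x = 0.
These observations pin down the coefficients.

3*x*y + 2*y^2 + x - 2*y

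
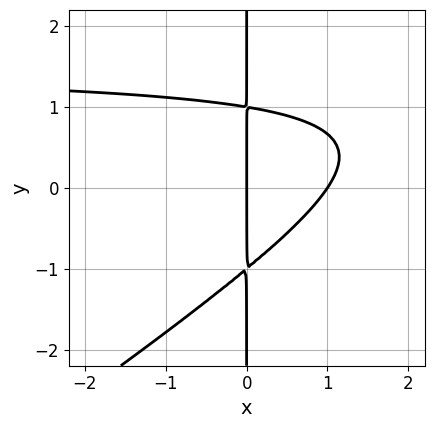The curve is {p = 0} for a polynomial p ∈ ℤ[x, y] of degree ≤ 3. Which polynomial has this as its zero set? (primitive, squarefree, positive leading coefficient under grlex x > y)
(a) Degree: the shape is more complex than any degree-2 curve, so deg p = 3.
(b) Observable constraints: the visible y-axis segment lies entirely on the curve; the x-axis gridline crossings are at x ∈ {0, 1}.
(c) Fitting integer coefficients to these (and the overall shape) gives p.

2*x^2*y - 3*x*y^2 - 3*x^2 + 3*x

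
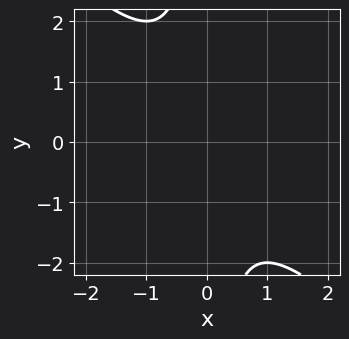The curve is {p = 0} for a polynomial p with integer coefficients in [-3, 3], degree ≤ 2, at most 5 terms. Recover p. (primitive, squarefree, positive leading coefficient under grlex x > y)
First, the degree is 2 — a generic line meets the curve in up to 2 points.
Next, from the visible intercepts: the curve avoids every integer y-axis point in the box; it misses every integer gridline on the x-axis.
Finally, putting this together gives p.

x^2 + x*y + 1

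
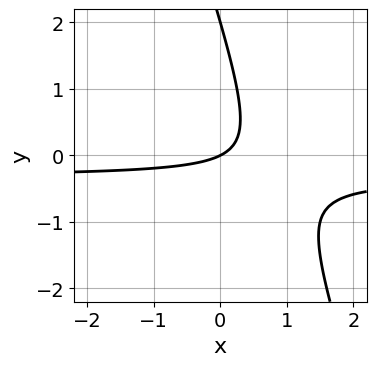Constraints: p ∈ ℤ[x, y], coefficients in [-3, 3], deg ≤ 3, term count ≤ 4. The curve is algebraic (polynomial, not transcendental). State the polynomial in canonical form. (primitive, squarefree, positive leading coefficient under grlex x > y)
3*x*y + y^2 + x - 2*y

1. Degree: no degree-1 curve has this shape, so deg p = 2.
2. Checking where it meets the axes: among the integer gridlines, it crosses the y-axis at y ∈ {0, 2}; it crosses the x-axis at the gridline x = 0.
3. Matching integer coefficients to the picture gives p.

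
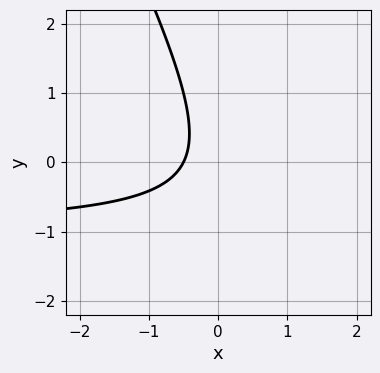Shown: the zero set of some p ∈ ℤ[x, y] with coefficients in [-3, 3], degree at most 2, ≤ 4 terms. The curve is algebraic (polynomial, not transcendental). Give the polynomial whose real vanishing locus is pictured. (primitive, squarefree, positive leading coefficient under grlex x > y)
2*x*y + y^2 + 2*x + 1

First, the degree is 2 — a generic line meets the curve in up to 2 points.
Then, reading off the gridlines: it misses every integer gridline on the y-axis.
Finally, matching integer coefficients to the picture gives p.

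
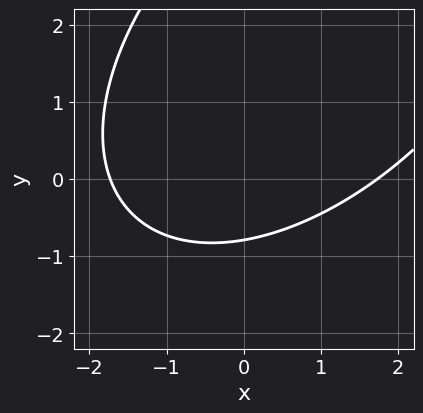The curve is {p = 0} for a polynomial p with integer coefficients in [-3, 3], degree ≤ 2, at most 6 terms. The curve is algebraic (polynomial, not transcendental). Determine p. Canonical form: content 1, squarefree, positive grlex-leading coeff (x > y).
x^2 - x*y + y^2 - 3*y - 3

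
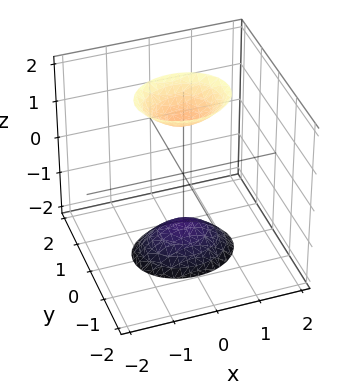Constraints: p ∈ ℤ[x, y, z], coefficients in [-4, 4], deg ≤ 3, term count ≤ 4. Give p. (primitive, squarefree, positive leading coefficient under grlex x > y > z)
2*x^2 + 3*y^2 - z^2 + 2

First, I count 2 distinct pieces. Treating them together as one polynomial.
Then, deg p = 2. Two sheets facing apart; a quadric.
Next, symmetries: mirror symmetry z ↦ −z ⇒ only even powers of z; it's symmetric under y → −y, forcing even powers of y; mirror symmetry x ↦ −x ⇒ only even powers of x.
Next, from the axis intercepts and sections: it misses every integer gridline on the x-axis; it misses every integer gridline on the y-axis.
Finally, the integer polynomial consistent with all of this is the stated p.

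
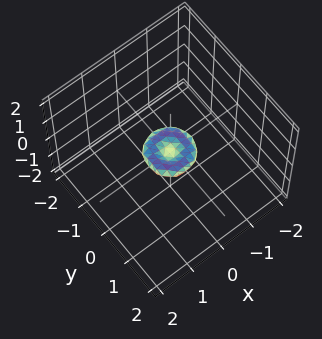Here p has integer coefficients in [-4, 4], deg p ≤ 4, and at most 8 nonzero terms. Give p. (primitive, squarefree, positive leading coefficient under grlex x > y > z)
2*x^4 + 4*x^2*y^2 + 2*y^4 - x^2 - y^2 + 3*z^2

1. The degree is 4 — the shape is more complex than any degree-3 surface.
2. Symmetries: rotational symmetry about the z-axis ⇒ p depends on x, y only through x² + y².
3. From the visible intercepts: it meets the y-axis at y = 0 (among the integer gridlines); one x-axis crossing is at x = 0; it crosses the z-axis at the gridline z = 0; a circular section at z = 0 has radius between 0 and 1.
4. Together with the visible shape, these determine p as stated.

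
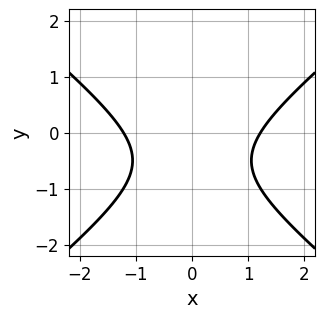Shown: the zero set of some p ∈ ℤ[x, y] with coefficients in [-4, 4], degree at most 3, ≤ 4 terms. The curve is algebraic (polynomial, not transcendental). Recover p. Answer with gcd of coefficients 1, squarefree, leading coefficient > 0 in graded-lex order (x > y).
1. Degree: no degree-1 curve has this shape, so deg p = 2.
2. Symmetries: it's symmetric under x → −x, forcing even powers of x.
3. Against the integer gridlines: no y-intercept at any integer in the box.
4. Together with the visible shape, these determine p as stated.

2*x^2 - 3*y^2 - 3*y - 3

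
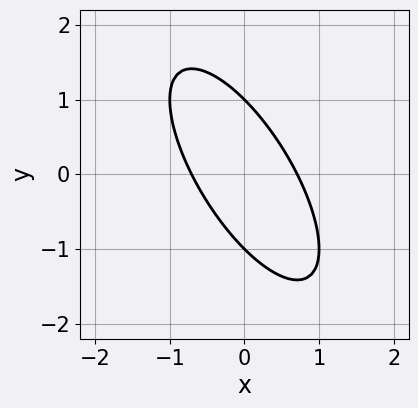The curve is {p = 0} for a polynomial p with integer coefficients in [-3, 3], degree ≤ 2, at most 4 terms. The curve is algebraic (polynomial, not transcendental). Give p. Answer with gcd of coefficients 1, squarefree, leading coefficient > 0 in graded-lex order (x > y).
2*x^2 + 2*x*y + y^2 - 1

First, deg p = 2. No degree-1 curve has this shape.
Then, from the visible intercepts: among the integer gridlines, it crosses the y-axis at y ∈ {-1, 1}.
Finally, assembling these constraints gives the stated polynomial.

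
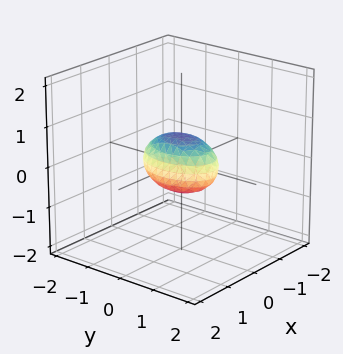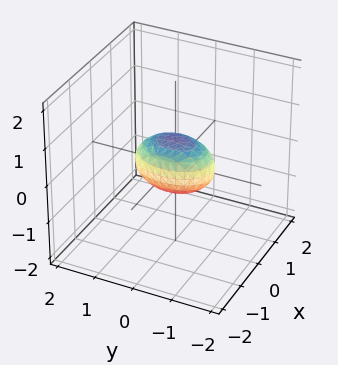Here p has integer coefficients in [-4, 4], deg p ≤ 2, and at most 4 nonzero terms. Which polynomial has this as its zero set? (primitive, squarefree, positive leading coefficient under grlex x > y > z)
2*x^2 + y^2 + 2*z^2 - 1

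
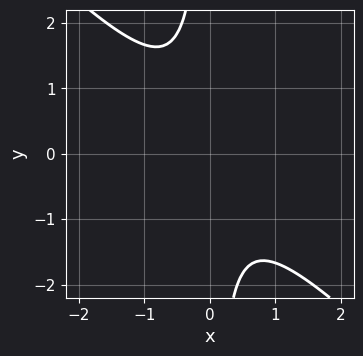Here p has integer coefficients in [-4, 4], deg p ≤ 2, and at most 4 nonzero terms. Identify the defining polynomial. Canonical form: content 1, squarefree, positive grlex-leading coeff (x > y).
3*x^2 + 3*x*y + 2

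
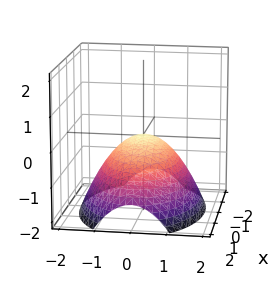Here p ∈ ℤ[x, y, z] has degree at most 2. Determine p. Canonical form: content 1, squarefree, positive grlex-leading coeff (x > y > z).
x^2 + 2*y^2 + 3*z

1. deg p = 2. A single bowl opening along one axis; a quadric.
2. Symmetries: it's symmetric under x → −x, forcing even powers of x; mirror symmetry y ↦ −y ⇒ only even powers of y.
3. Against the integer gridlines: it crosses the x-axis at the gridline x = 0; it meets the y-axis at y = 0 (among the integer gridlines); it crosses the z-axis at the gridline z = 0.
4. Putting this together gives p.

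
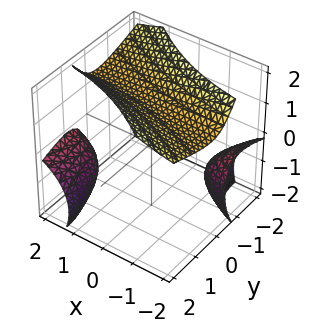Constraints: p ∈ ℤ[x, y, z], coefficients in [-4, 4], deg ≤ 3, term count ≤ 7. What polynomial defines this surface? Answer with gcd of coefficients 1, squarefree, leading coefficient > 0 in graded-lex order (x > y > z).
3*x*y*z - z^3 - 3*x*y + 3*y^2 + 3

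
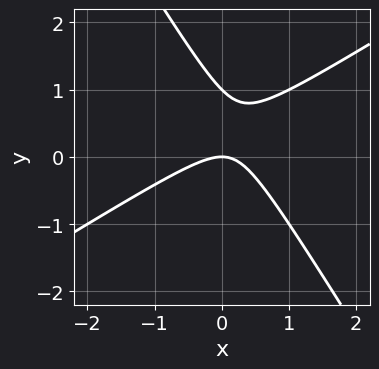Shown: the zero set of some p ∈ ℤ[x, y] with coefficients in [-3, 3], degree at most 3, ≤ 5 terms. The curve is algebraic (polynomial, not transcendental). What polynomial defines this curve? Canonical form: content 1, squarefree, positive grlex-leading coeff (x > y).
The degree is 2 — the shape is more complex than any degree-1 curve.
Against the integer gridlines: one x-axis crossing is at x = 0; among the integer gridlines, it crosses the y-axis at y ∈ {0, 1}.
Solving for integer coefficients yields p as stated.

x^2 - x*y - y^2 + y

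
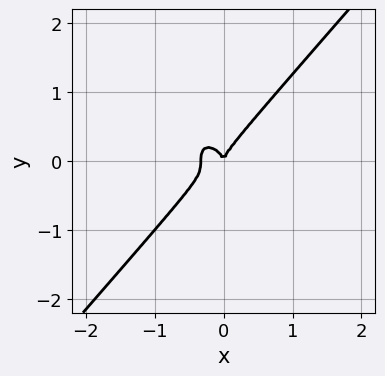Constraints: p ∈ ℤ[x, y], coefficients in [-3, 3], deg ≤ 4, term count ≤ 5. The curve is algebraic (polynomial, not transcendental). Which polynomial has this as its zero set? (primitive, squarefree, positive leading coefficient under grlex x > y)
1. deg p = 3. No degree-2 curve has this shape.
2. Reading off the gridlines: one y-axis crossing is at y = 0; one x-axis crossing is at x = 0.
3. Assembling these constraints gives the stated polynomial.

3*x^3 - 2*y^3 + x^2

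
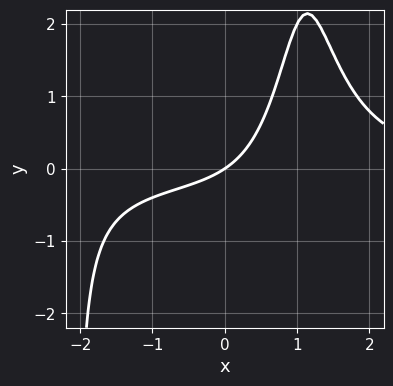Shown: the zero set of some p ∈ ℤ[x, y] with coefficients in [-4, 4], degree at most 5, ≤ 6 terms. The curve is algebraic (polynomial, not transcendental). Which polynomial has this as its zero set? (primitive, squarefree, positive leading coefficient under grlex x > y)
1. Degree: no degree-3 curve has this shape, so deg p = 4.
2. Observable constraints: one x-axis crossing is at x = 0; one y-axis crossing is at y = 0.
3. Assembling these constraints gives the stated polynomial.

x^3*y - 3*x*y - 2*x + 3*y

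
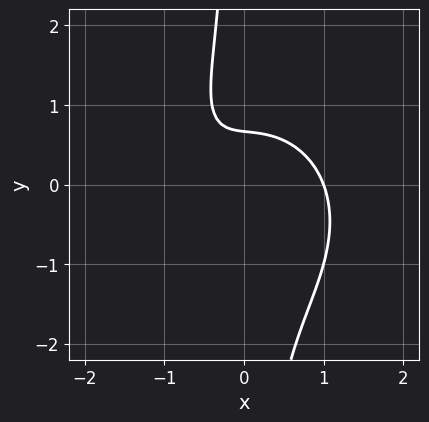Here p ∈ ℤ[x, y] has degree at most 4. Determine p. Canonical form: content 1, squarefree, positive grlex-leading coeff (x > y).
First, deg p = 3.
Next, reading off the gridlines: it meets the x-axis at x = 1 (among the integer gridlines).
Finally, these observations pin down the coefficients.

3*x^3 + 3*x*y^2 - x + 3*y - 2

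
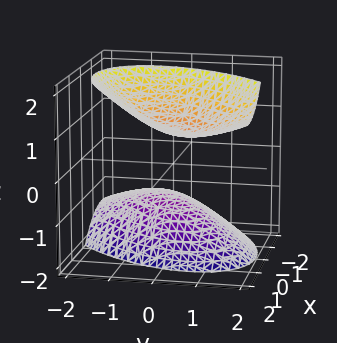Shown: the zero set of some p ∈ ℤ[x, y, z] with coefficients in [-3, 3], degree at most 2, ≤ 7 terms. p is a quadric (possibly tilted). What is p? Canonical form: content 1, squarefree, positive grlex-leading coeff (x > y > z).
I count 2 distinct pieces. Treating them together as one polynomial.
The degree is 2 — a generic line meets the surface in up to 2 points.
Reading off the gridlines: the z-axis gridline crossings are at z ∈ {-1, 1}; no y-intercept at any integer in the box.
Matching integer coefficients to the picture gives p.

x^2 - x*y - x*z + y^2 - z^2 + 1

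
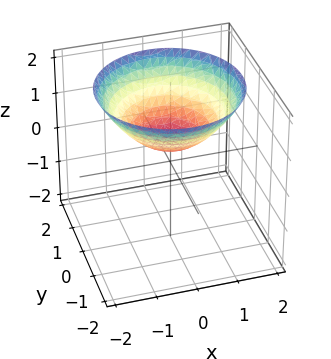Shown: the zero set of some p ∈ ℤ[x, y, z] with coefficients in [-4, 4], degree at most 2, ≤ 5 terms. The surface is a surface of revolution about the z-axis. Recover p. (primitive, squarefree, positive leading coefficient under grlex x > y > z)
(a) deg p = 2. No degree-1 surface has this shape.
(b) By symmetry, the surface is invariant under rotation about z: p = q(x² + y², z).
(c) Against the integer gridlines: a circular section at z = 1 has radius exactly 1; the surface avoids every integer y-axis point in the box; it misses every integer gridline on the x-axis.
(d) Putting this together gives p.

x^2 + y^2 - 2*z + 1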